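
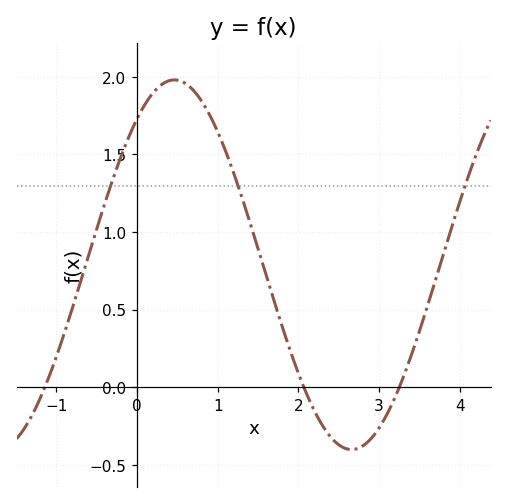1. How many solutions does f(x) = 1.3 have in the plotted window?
3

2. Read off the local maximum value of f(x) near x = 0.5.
1.98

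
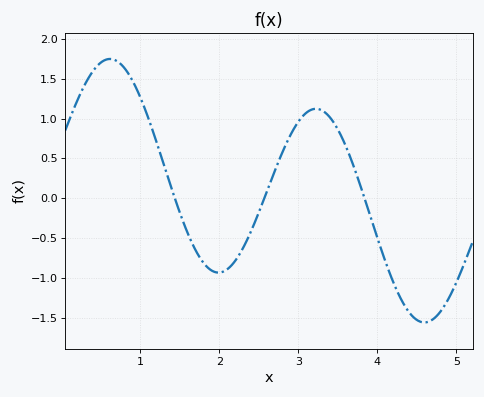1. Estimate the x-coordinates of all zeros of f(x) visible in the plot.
1.44, 2.57, 3.84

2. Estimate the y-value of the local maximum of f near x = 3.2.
1.12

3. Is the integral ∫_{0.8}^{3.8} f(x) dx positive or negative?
positive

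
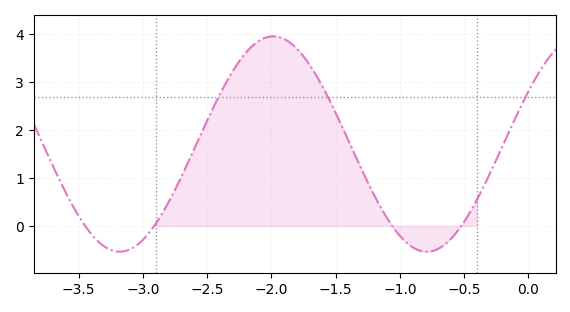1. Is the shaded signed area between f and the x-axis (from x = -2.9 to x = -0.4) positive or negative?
positive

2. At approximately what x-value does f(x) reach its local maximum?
-1.99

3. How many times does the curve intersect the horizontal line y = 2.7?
3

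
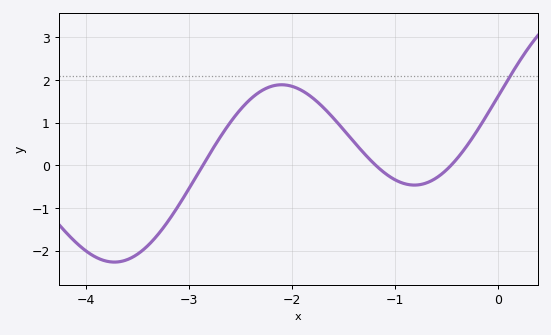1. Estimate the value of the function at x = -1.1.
-0.179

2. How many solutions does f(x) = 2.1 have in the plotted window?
1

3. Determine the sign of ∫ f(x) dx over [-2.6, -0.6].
positive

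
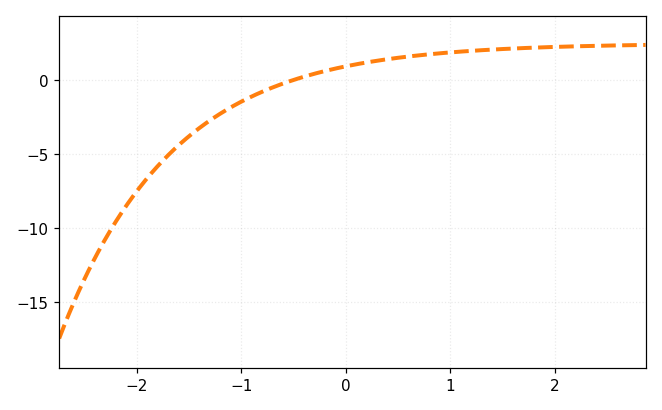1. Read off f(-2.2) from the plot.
-9.5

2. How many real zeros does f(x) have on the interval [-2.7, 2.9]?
1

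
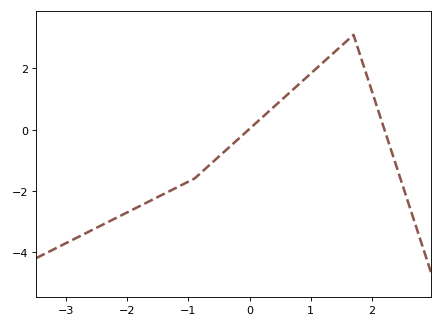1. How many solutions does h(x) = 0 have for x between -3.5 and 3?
2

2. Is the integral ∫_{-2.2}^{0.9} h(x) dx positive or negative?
negative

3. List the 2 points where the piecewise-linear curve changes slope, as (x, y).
(-0.9, -1.6); (1.7, 3.1)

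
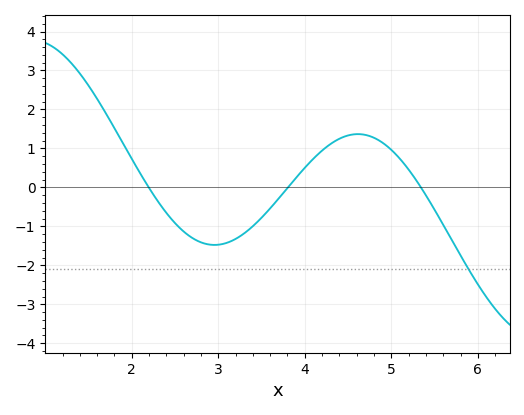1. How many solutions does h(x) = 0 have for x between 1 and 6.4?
3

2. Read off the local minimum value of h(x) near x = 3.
-1.48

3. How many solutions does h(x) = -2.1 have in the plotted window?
1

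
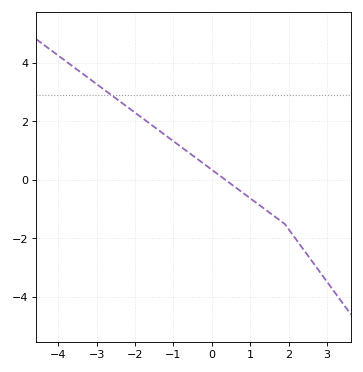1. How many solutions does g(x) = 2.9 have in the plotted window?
1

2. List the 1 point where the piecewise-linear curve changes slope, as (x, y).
(1.9, -1.5)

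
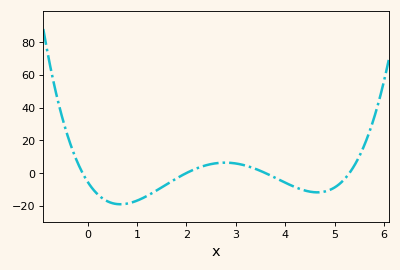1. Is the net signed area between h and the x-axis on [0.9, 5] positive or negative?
negative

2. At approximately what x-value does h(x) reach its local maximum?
2.8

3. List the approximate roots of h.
-0.1, 2, 3.6, 5.3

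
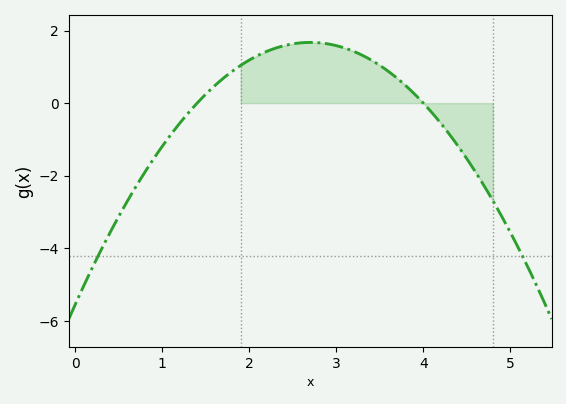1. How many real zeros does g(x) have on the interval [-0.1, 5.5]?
2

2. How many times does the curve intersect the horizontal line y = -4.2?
2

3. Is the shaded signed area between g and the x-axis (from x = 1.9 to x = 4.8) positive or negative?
positive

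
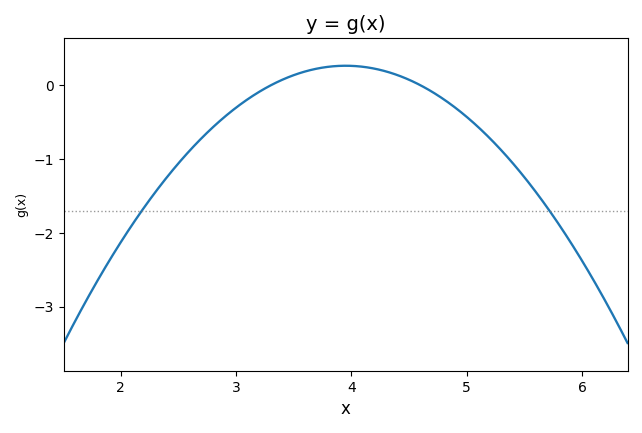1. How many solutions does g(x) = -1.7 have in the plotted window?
2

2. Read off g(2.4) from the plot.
-1.2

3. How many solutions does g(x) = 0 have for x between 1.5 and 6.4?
2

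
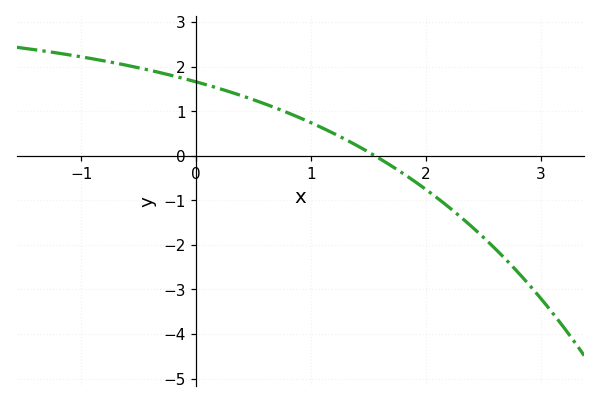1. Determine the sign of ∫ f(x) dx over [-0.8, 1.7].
positive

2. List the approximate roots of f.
1.56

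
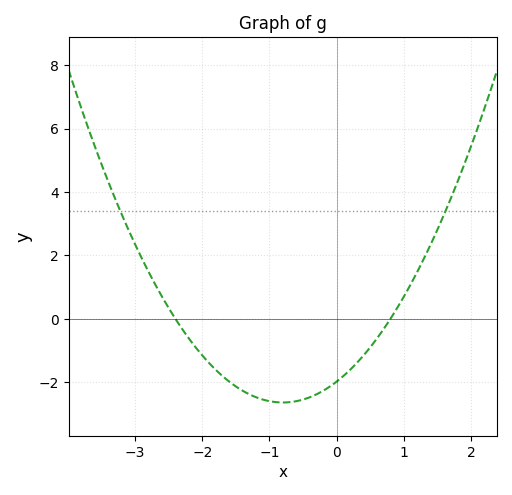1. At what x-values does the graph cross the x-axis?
-2.4, 0.8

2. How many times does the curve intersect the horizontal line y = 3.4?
2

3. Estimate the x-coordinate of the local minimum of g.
-0.8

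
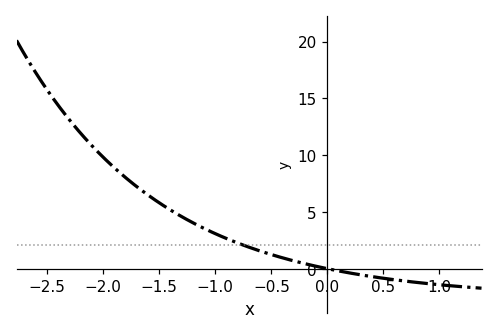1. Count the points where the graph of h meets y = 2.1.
1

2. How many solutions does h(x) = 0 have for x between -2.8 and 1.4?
1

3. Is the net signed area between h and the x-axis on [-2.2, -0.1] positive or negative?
positive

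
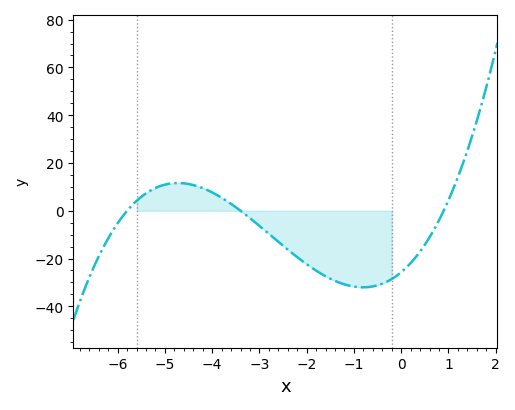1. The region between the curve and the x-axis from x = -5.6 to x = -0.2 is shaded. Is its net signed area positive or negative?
negative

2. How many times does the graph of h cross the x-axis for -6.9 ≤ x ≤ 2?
3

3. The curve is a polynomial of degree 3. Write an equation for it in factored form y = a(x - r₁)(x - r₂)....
y = 1.45(x + 5.8)(x + 3.4)(x - 0.9)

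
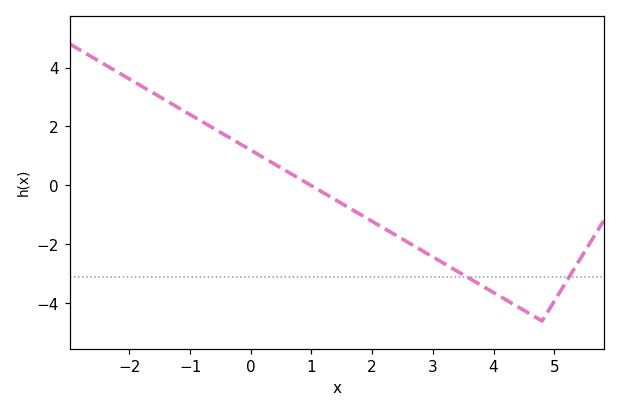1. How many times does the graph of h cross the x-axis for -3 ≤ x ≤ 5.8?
1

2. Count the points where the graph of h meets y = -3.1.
2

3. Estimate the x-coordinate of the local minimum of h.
4.8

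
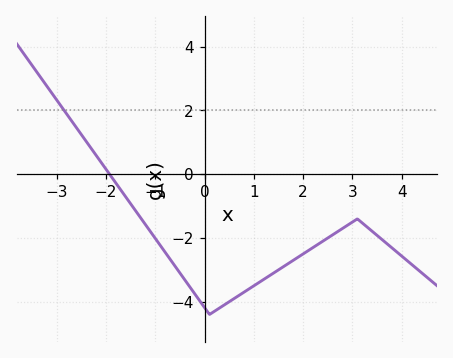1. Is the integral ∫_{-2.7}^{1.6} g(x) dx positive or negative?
negative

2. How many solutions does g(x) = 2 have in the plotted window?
1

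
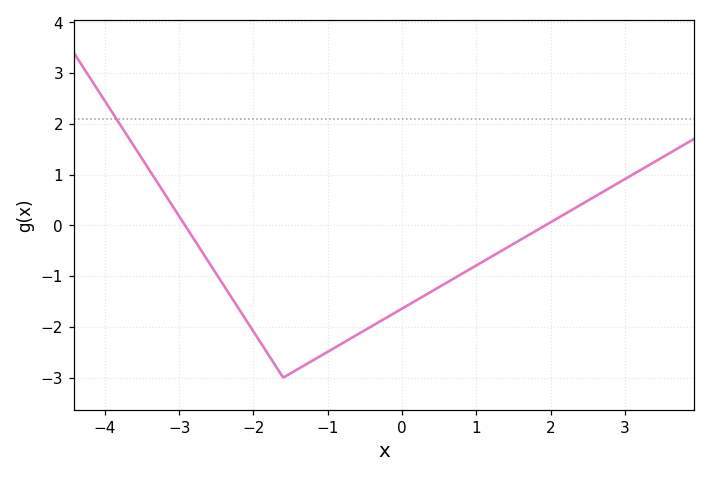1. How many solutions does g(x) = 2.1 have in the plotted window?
1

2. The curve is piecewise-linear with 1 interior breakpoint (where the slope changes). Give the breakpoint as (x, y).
(-1.6, -3)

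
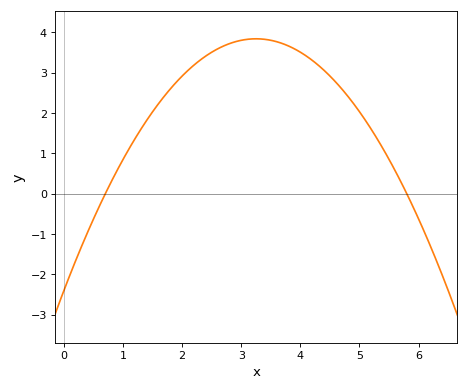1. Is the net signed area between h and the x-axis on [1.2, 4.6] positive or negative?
positive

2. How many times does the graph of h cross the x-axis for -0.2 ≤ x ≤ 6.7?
2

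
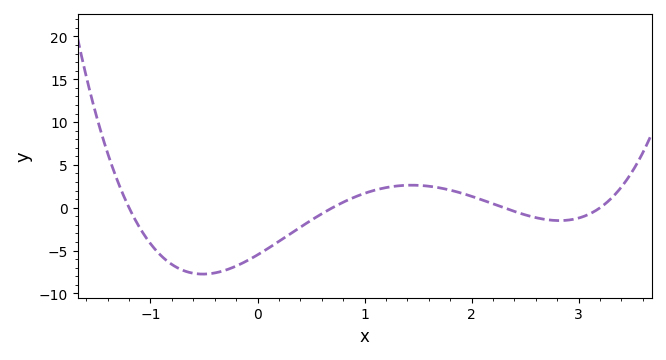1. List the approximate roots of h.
-1.2, 0.7, 2.3, 3.2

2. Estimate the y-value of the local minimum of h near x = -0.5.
-7.75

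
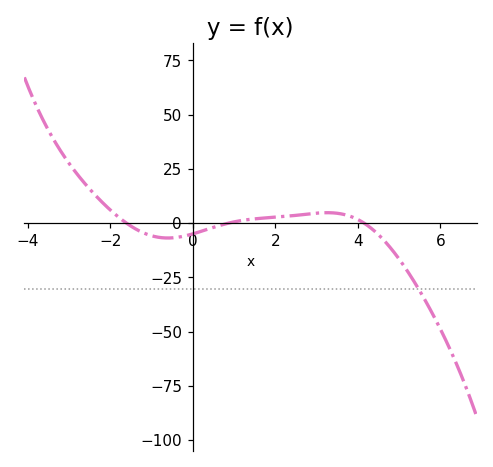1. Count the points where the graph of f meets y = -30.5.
1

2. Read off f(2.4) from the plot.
4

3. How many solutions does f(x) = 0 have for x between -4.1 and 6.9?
3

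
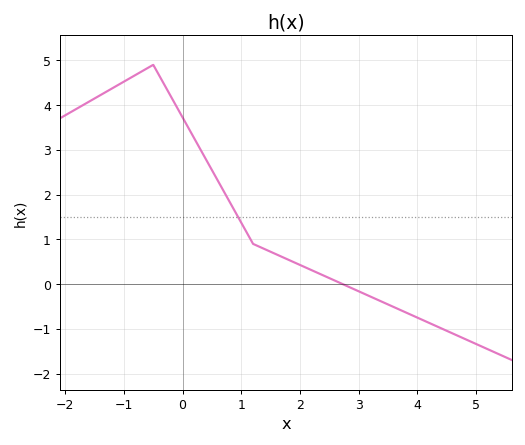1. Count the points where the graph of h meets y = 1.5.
1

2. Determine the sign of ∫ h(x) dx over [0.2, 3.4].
positive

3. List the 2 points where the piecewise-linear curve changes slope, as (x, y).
(-0.5, 4.9); (1.2, 0.9)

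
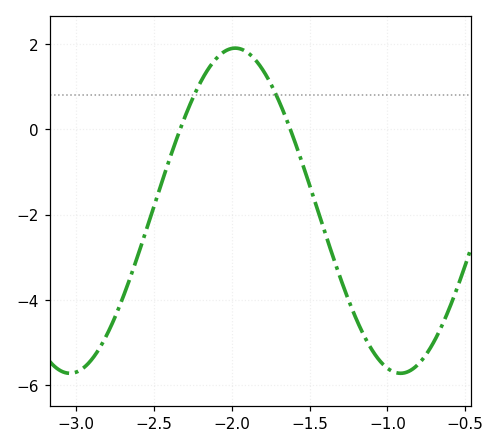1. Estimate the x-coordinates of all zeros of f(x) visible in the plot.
-2.33, -1.62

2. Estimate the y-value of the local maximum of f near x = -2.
1.91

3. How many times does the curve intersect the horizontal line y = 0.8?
2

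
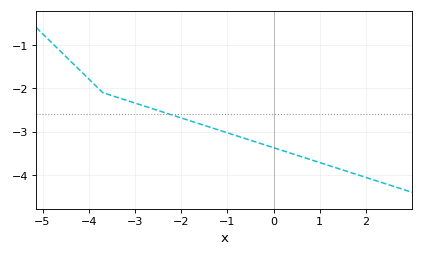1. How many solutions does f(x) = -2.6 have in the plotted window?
1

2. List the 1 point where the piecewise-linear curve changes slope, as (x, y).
(-3.7, -2.1)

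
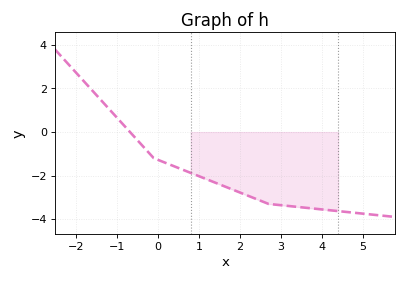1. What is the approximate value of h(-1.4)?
1.49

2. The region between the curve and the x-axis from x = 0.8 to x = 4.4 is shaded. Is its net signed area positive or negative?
negative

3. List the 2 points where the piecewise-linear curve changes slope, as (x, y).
(-0.1, -1.2); (2.7, -3.3)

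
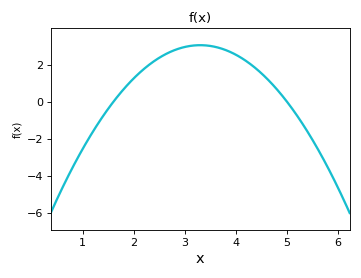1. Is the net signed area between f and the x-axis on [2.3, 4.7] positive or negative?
positive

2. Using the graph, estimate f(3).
2.97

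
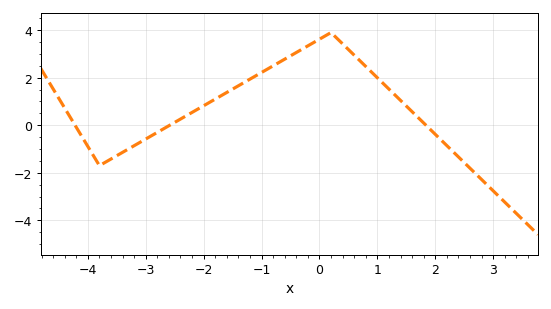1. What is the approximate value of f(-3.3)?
-1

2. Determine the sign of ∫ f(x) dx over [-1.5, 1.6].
positive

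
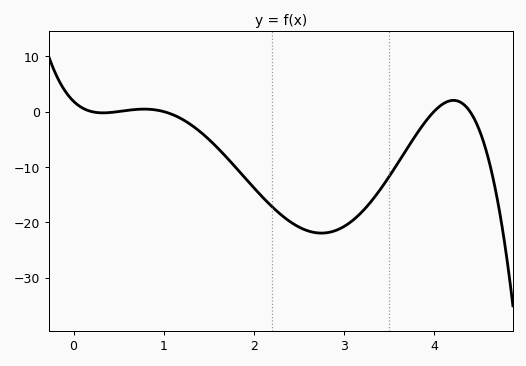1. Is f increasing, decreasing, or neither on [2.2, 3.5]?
neither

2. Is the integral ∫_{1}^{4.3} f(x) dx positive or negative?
negative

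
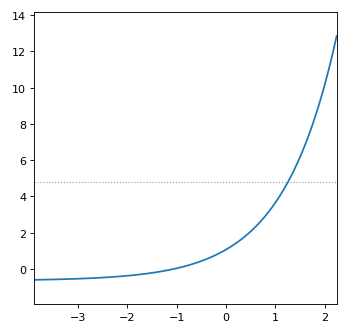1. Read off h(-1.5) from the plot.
-0.2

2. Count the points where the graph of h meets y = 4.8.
1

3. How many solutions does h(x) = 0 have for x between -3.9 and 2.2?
1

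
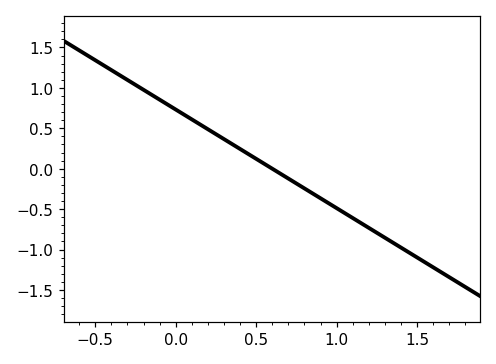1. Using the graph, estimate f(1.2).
-0.75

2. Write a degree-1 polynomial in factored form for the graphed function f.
y = -1.22(x - 0.6)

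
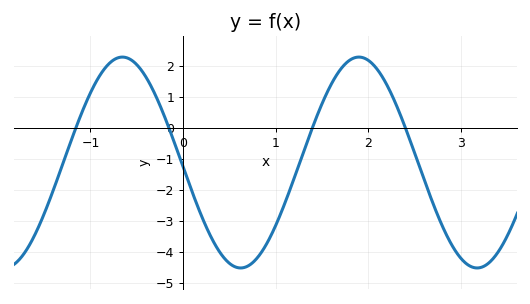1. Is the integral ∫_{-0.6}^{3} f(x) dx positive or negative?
negative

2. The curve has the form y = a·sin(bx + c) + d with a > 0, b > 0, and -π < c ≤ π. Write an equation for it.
y = 3.41sin(2.46x - 3.1) - 1.12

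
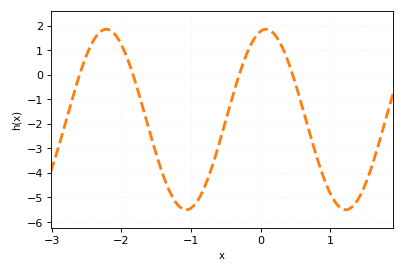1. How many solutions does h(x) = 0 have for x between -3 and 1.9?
4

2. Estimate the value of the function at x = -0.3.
0.1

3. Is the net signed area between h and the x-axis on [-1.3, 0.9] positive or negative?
negative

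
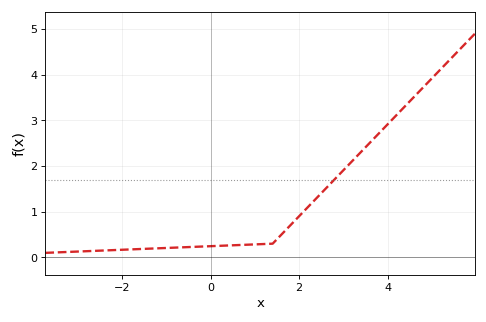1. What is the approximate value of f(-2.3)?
0.2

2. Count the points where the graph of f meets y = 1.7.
1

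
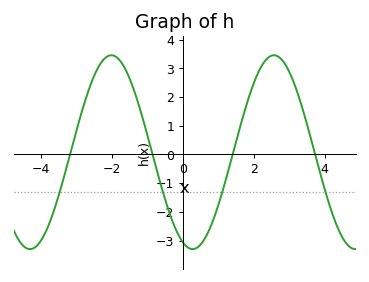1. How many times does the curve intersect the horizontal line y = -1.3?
4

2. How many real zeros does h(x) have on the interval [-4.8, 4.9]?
4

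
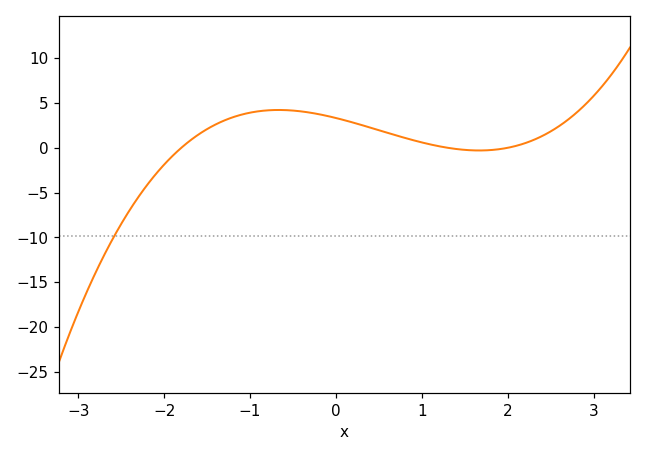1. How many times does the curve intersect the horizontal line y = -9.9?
1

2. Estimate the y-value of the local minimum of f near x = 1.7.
-0.5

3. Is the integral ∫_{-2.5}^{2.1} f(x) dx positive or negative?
positive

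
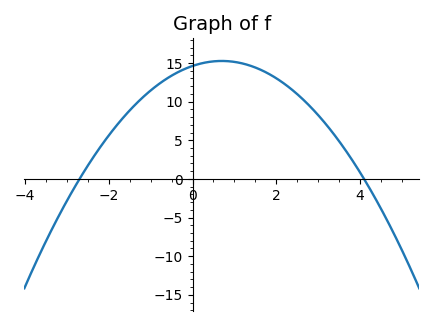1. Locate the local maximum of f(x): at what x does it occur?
0.8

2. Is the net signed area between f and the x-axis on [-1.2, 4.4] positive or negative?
positive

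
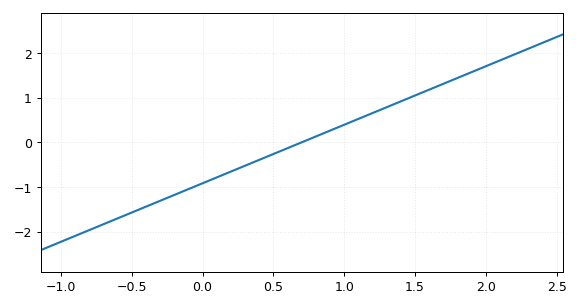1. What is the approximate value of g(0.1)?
-0.8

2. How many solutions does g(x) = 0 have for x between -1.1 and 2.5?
1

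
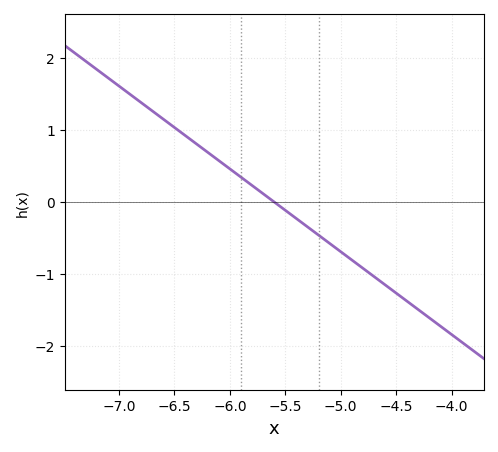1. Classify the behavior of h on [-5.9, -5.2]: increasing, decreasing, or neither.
decreasing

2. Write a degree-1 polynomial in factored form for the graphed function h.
y = -1.15(x + 5.6)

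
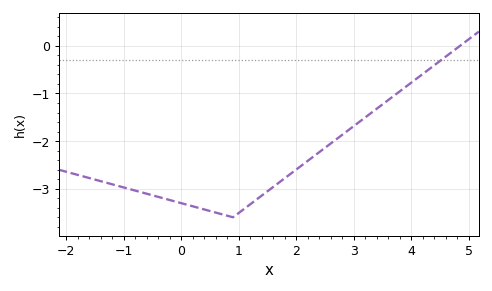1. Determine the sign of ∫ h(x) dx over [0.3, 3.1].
negative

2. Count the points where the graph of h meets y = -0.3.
1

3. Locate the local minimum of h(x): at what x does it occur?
0.9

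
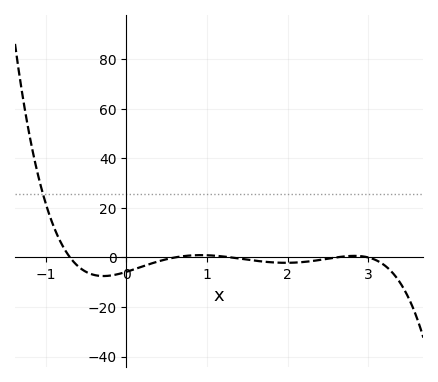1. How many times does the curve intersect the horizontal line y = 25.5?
1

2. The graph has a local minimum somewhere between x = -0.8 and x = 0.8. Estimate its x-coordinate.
-0.3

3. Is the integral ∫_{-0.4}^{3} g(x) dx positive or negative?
negative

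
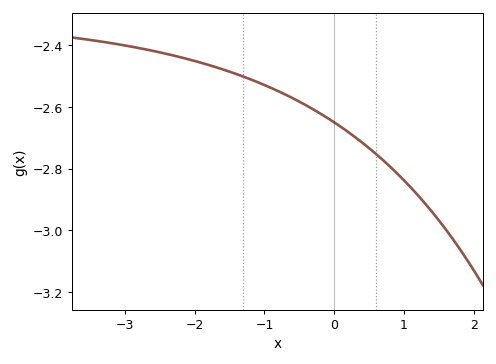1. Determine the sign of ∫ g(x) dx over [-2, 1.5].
negative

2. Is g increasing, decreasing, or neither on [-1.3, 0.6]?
decreasing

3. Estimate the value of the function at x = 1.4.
-2.94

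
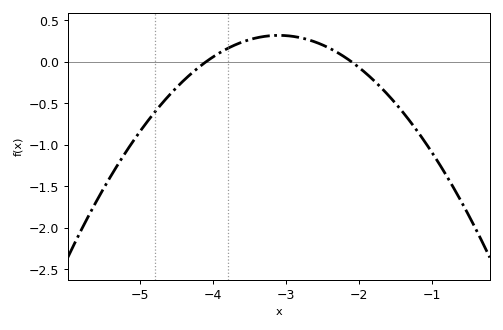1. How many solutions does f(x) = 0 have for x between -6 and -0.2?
2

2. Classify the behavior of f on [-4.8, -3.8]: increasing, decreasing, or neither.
increasing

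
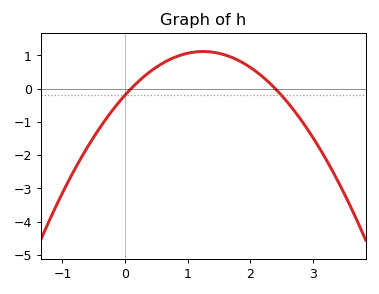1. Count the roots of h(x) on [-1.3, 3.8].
2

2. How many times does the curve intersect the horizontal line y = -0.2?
2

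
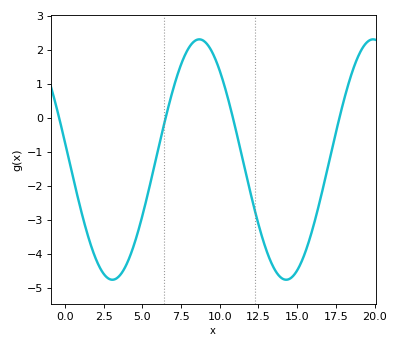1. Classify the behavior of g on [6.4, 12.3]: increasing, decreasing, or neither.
neither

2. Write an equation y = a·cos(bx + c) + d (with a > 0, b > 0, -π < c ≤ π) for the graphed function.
y = 3.54cos(0.56x + 1.4) - 1.23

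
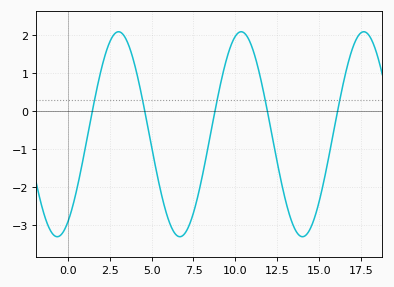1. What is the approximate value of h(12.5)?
-1.37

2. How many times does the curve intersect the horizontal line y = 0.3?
5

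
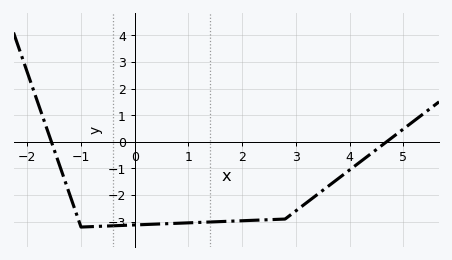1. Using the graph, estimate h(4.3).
-0.597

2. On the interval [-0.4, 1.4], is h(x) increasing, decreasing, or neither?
increasing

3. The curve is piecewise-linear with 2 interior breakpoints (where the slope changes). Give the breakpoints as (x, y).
(-1, -3.2); (2.8, -2.9)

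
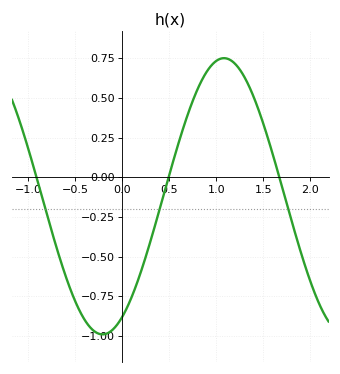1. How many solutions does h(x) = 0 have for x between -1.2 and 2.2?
3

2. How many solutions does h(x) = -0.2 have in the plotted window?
3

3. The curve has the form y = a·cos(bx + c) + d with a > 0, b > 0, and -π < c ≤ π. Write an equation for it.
y = 0.87cos(2.43x - 2.63) - 0.12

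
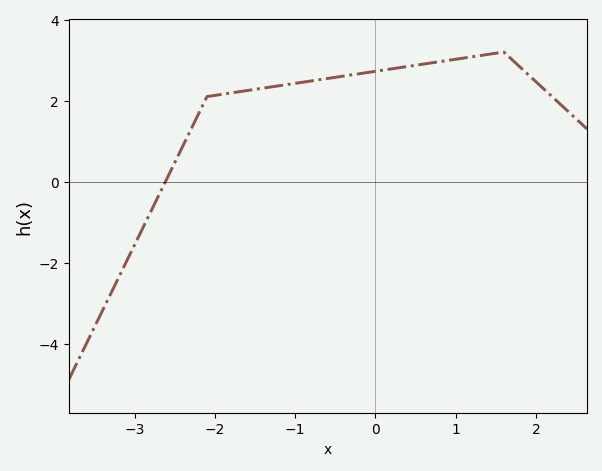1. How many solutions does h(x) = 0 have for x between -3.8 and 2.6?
1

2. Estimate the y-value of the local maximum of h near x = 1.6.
3.2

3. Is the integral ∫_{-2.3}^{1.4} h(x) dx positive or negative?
positive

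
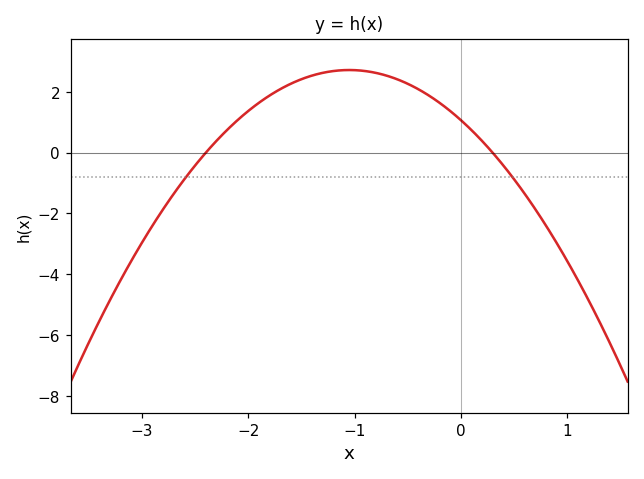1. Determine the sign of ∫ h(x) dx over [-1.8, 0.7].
positive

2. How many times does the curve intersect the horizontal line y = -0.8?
2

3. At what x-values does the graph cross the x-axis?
-2.4, 0.3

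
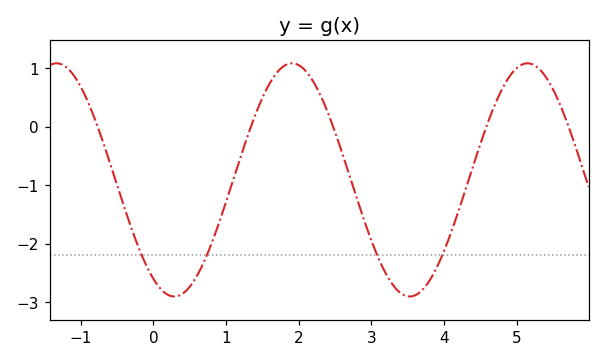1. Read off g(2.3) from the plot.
0.5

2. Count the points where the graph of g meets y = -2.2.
4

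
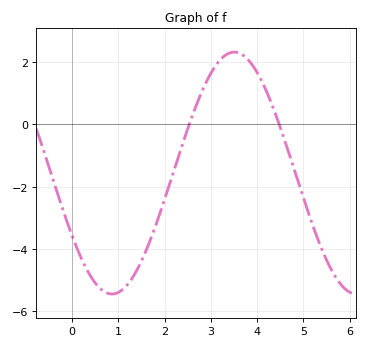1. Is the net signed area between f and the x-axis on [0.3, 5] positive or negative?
negative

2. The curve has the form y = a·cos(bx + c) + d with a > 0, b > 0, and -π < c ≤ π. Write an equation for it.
y = 3.88cos(1.2x + 2.1) - 1.56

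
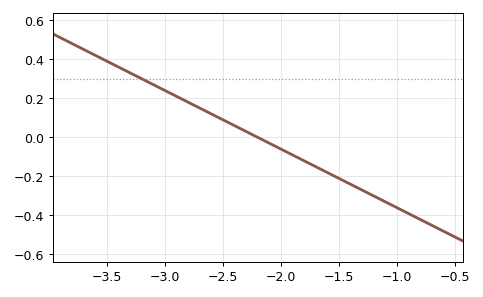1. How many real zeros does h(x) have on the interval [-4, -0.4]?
1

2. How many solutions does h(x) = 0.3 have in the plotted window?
1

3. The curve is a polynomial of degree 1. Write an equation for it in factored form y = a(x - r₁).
y = -0.3(x + 2.2)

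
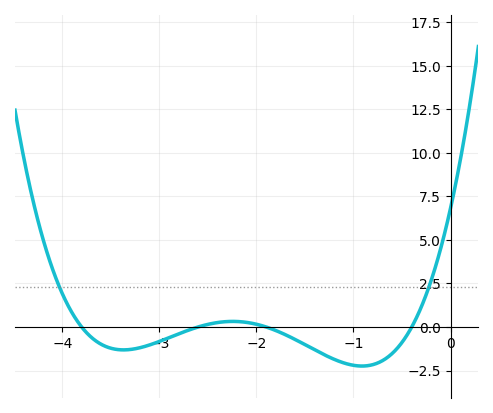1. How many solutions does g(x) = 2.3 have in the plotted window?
2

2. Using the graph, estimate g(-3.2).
-1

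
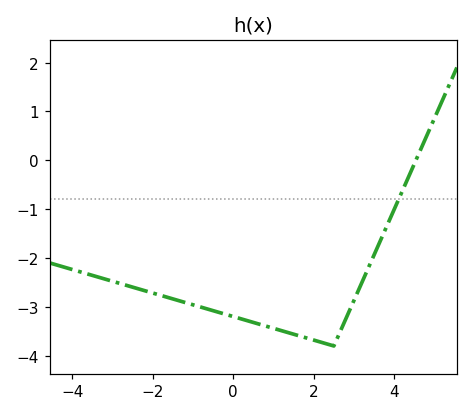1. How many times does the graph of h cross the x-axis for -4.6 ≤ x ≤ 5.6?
1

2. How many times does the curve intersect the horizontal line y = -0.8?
1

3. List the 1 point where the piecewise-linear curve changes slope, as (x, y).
(2.5, -3.8)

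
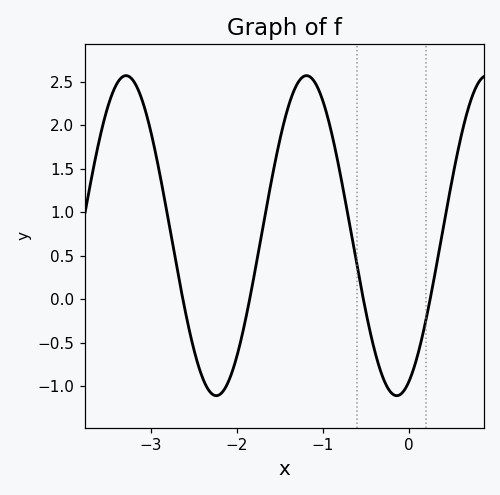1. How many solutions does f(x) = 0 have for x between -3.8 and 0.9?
4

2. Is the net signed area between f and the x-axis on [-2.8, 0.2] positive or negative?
positive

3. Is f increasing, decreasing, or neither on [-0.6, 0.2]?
neither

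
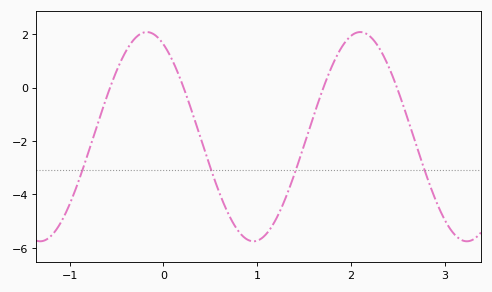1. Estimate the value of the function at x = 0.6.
-4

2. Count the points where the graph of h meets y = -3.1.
4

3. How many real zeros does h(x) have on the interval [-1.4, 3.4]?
4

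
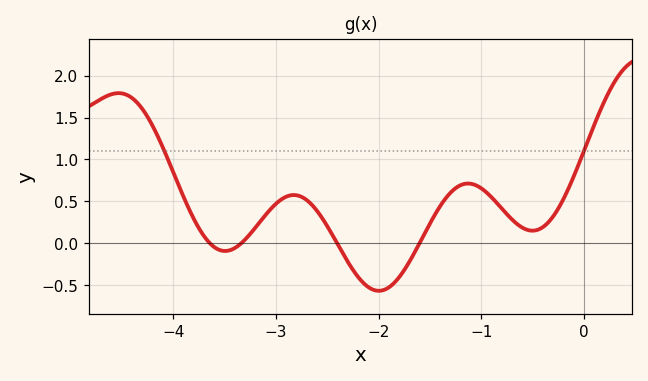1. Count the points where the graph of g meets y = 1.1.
2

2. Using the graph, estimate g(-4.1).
1.15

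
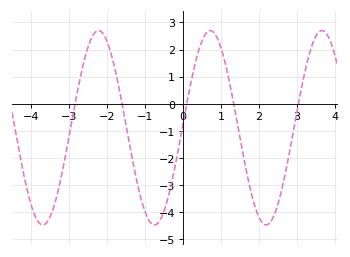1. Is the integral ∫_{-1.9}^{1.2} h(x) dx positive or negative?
negative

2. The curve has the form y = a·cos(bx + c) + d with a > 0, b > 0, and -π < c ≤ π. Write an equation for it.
y = 3.59cos(2.1x - 1.5) - 0.89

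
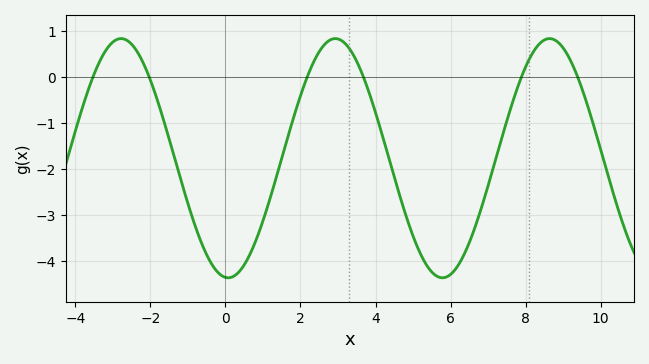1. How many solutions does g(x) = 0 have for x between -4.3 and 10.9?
6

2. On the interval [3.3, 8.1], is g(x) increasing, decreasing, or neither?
neither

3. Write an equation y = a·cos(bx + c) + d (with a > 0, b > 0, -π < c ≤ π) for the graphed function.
y = 2.6cos(1.1x + 3.06) - 1.76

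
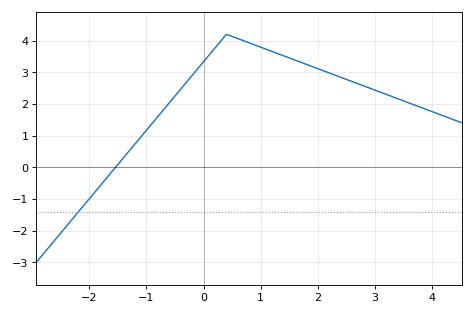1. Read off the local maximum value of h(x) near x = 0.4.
4.2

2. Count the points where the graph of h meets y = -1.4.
1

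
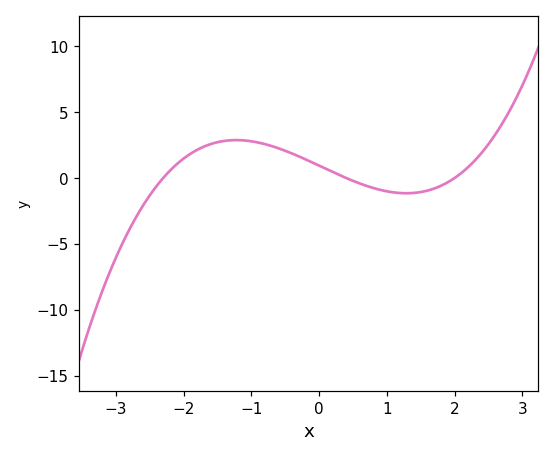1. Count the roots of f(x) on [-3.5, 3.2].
3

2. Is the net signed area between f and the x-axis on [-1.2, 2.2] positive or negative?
positive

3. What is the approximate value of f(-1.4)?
2.81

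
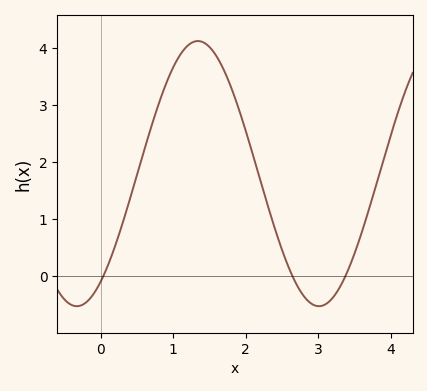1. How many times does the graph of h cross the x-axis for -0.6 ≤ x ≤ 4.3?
3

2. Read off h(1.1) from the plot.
3.9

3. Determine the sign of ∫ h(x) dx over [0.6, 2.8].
positive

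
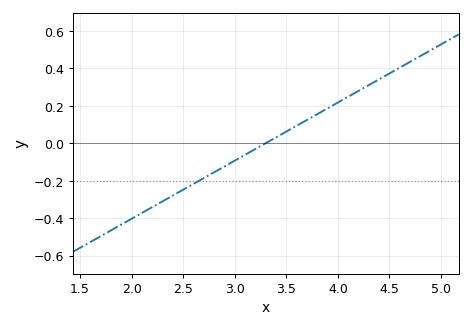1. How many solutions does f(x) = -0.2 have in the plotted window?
1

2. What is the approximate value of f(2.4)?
-0.279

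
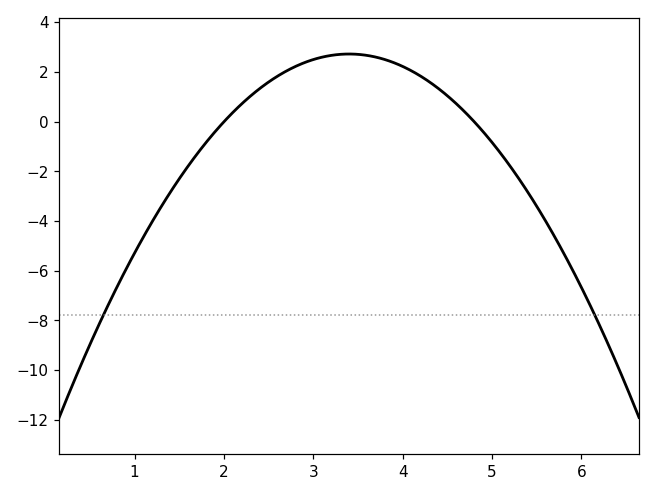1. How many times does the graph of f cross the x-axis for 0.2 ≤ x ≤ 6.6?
2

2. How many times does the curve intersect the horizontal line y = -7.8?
2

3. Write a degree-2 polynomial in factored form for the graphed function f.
y = -1.39(x - 2)(x - 4.8)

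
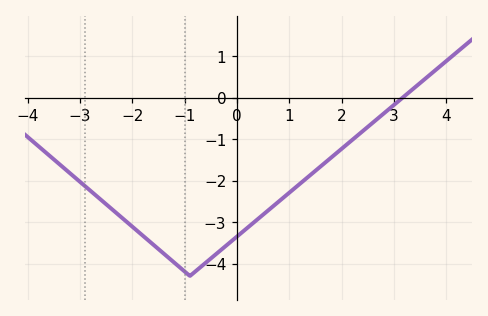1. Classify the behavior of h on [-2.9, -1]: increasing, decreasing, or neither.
decreasing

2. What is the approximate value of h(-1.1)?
-4.08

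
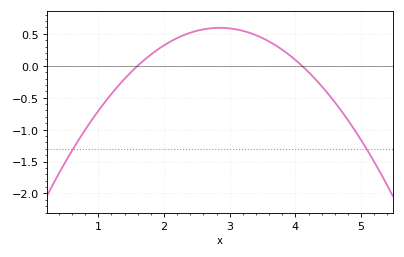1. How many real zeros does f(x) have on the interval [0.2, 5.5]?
2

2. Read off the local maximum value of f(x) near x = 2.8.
0.594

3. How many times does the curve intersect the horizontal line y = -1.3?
2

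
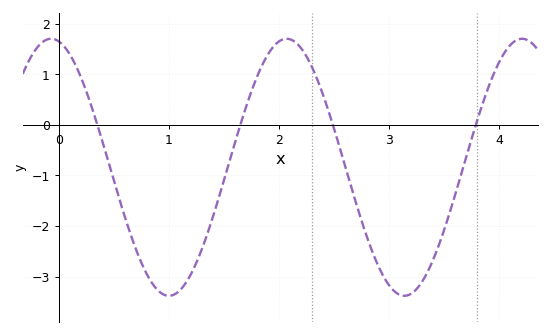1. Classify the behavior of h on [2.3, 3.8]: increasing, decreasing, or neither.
neither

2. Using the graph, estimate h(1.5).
-1.1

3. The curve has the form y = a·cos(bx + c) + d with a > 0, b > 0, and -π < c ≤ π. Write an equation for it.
y = 2.54cos(2.9x + 0.2) - 0.84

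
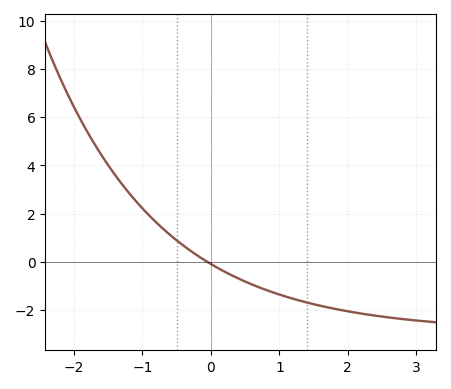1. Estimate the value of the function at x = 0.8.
-1.2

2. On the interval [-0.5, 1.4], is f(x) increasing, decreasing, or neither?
decreasing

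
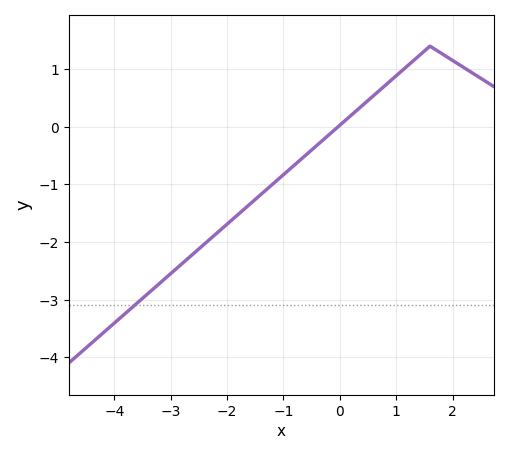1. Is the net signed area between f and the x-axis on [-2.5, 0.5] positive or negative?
negative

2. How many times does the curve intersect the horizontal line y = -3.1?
1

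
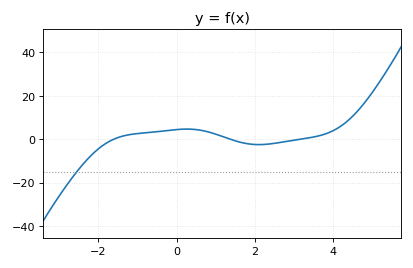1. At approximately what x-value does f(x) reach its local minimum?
2.2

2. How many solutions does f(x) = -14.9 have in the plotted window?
1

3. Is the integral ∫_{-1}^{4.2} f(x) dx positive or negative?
positive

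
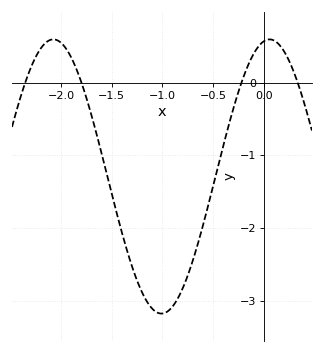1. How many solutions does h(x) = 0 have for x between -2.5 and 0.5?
4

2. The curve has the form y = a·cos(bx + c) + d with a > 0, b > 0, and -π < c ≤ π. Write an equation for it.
y = 1.89cos(2.95x - 0.162) - 1.29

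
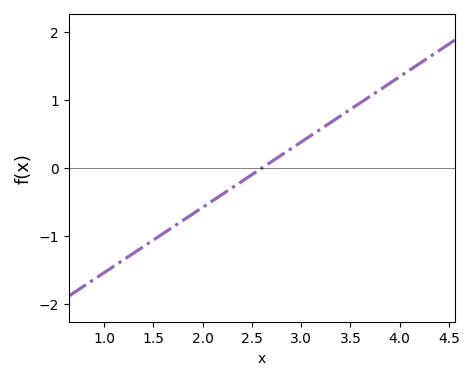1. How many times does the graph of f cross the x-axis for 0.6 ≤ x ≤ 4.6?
1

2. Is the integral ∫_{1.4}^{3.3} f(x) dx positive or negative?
negative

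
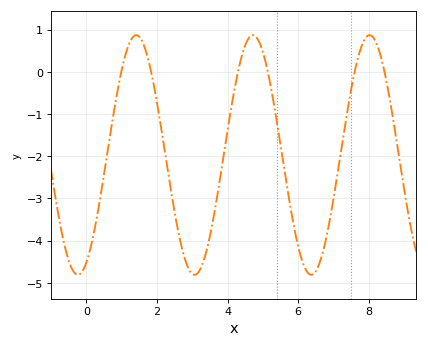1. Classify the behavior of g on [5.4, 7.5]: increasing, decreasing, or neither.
neither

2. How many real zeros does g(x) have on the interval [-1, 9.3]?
6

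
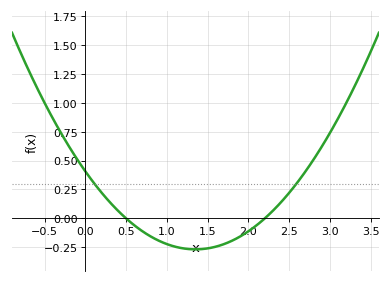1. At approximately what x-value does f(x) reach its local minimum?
1.4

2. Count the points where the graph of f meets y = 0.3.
2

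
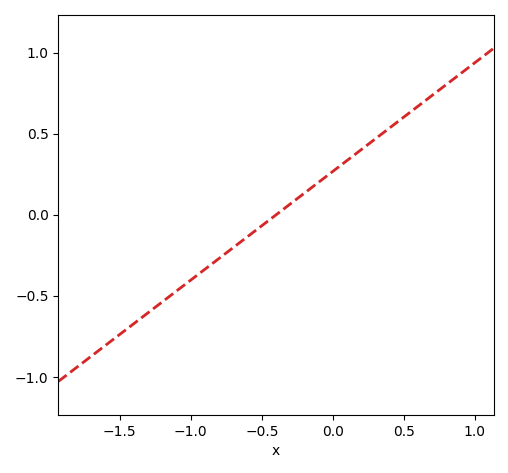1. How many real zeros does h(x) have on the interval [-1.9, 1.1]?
1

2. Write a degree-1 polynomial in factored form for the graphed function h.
y = 0.67(x + 0.4)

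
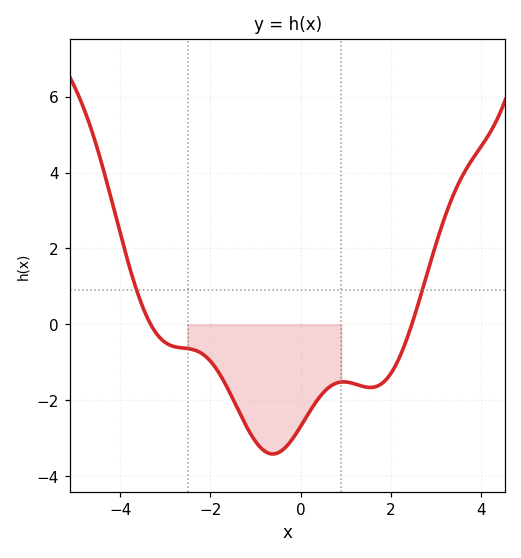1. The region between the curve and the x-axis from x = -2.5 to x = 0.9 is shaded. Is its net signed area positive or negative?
negative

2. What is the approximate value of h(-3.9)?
1.97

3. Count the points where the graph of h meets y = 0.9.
2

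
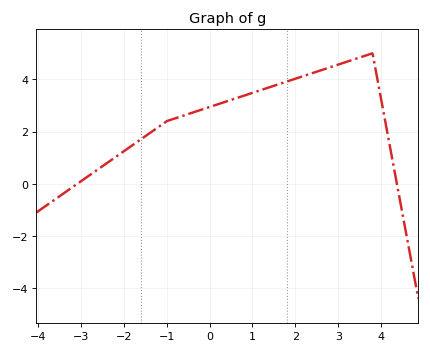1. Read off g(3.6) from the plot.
4.8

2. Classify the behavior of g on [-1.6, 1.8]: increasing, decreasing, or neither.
increasing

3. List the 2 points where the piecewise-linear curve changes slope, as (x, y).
(-1, 2.4); (3.8, 5)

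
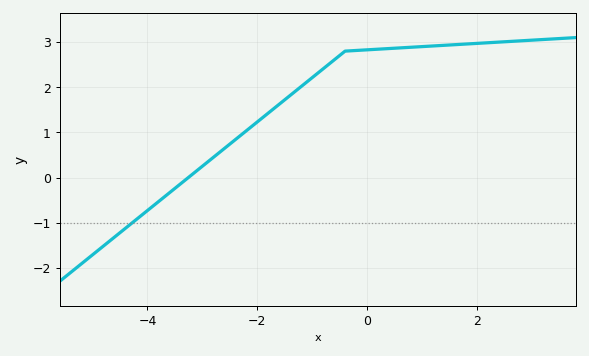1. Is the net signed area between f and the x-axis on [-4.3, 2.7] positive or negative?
positive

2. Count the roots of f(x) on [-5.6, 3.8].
1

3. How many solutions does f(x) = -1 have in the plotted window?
1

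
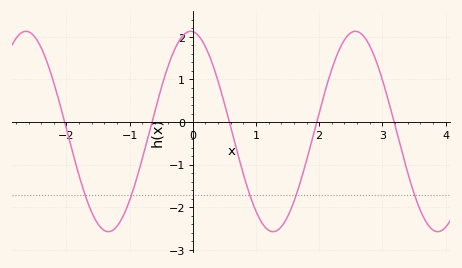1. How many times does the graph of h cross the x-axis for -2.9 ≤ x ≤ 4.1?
5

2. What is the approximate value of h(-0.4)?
1.27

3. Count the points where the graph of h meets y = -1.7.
5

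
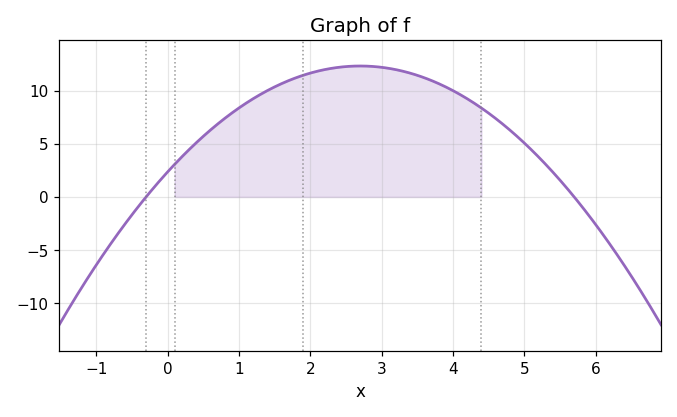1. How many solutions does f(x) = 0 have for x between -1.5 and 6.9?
2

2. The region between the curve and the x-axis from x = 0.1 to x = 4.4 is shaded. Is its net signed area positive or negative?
positive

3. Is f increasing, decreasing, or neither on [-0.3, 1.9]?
increasing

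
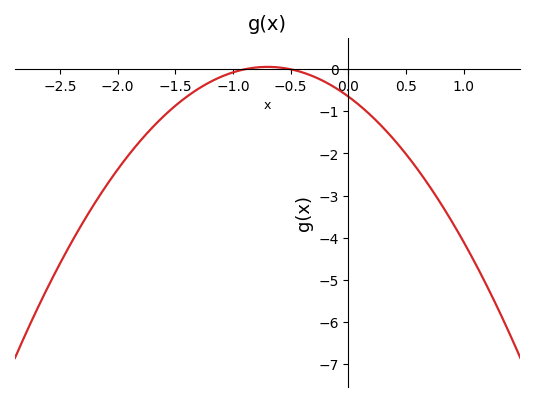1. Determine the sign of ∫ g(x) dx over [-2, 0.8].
negative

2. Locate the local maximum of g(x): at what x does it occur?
-0.7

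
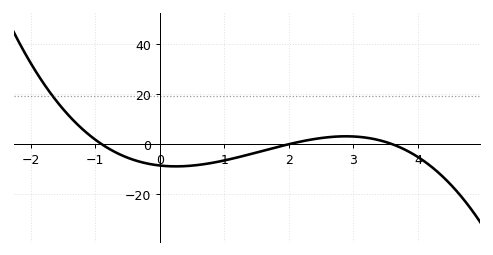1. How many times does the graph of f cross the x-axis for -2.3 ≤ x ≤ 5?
3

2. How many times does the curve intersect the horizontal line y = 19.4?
1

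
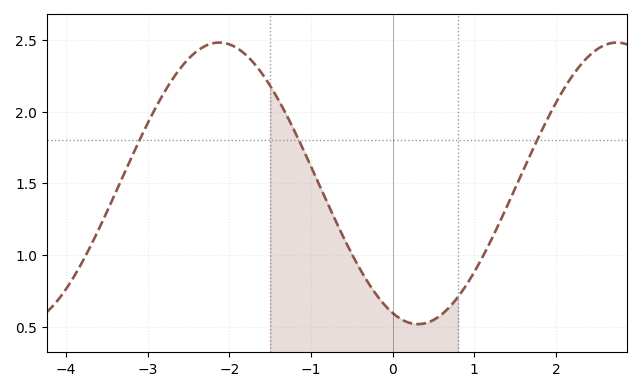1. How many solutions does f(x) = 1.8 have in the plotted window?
3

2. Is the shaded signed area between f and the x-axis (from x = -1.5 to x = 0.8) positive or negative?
positive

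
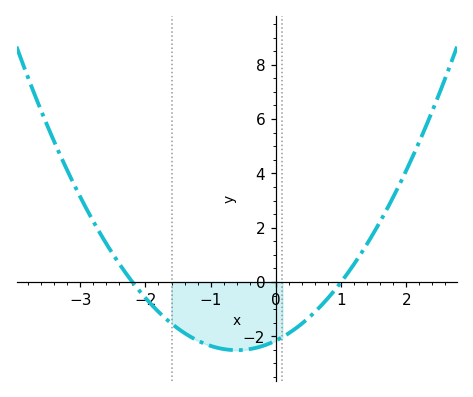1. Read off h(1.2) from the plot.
0.6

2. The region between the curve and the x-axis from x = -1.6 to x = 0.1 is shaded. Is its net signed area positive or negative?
negative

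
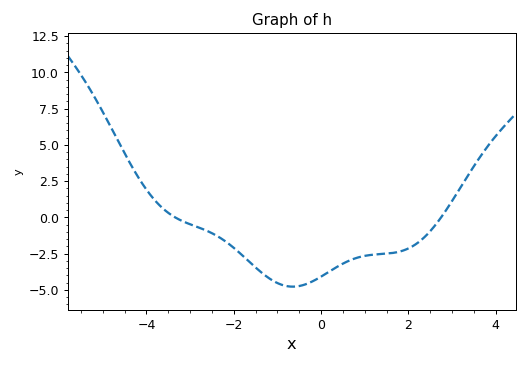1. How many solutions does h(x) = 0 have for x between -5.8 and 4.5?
2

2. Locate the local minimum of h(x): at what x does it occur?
-0.6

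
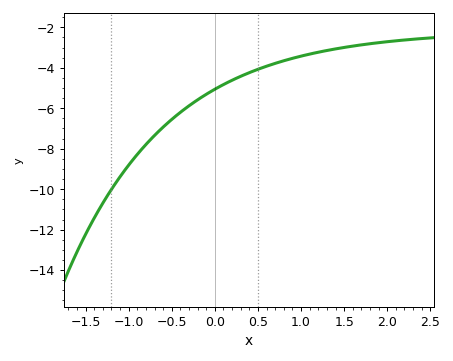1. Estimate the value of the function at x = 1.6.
-2.93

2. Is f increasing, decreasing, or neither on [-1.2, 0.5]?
increasing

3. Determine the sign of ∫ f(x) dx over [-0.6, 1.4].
negative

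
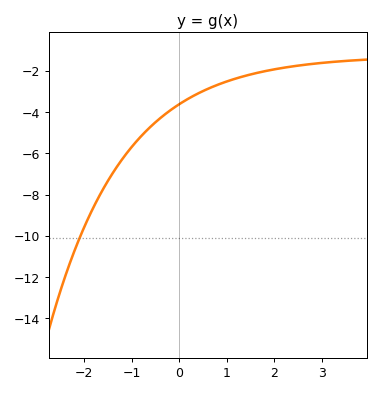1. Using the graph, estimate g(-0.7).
-4.93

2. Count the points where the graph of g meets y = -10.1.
1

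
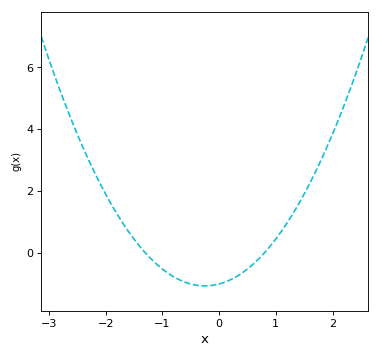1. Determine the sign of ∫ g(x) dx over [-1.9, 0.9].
negative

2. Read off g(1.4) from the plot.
1.6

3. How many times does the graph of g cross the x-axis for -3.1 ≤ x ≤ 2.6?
2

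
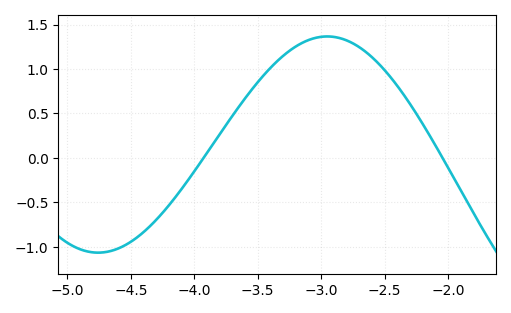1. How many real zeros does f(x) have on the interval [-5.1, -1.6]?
2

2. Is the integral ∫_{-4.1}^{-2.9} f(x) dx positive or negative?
positive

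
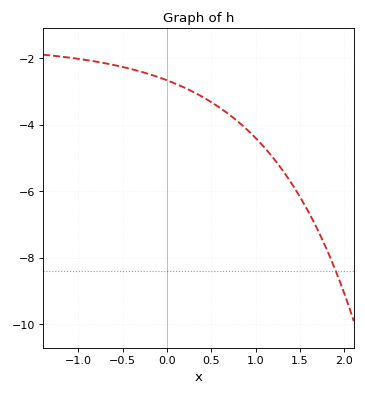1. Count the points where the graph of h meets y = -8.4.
1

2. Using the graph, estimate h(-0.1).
-2.56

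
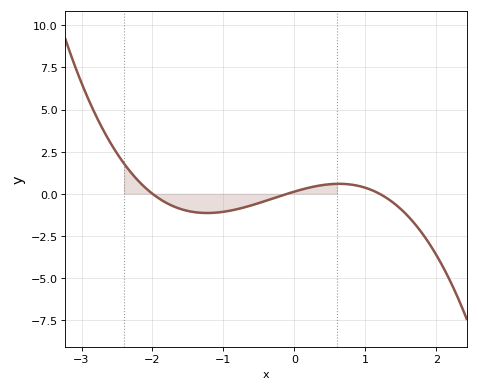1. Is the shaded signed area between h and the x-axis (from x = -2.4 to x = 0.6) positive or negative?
negative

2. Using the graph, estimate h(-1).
-1.07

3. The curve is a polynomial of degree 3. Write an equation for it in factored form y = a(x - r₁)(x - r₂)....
y = -0.54(x + 2)(x + 0.1)(x - 1.2)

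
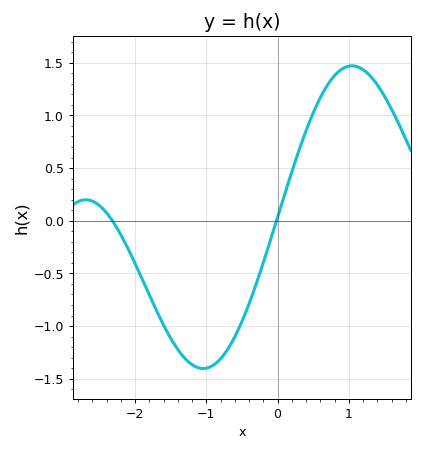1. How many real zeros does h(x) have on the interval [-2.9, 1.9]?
2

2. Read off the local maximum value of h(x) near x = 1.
1.45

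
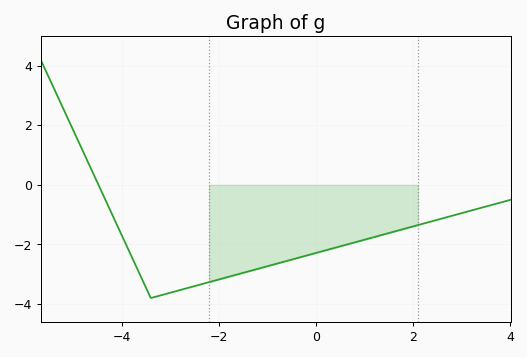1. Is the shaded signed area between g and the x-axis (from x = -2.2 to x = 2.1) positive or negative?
negative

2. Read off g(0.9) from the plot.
-1.89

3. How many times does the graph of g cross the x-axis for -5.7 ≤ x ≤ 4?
1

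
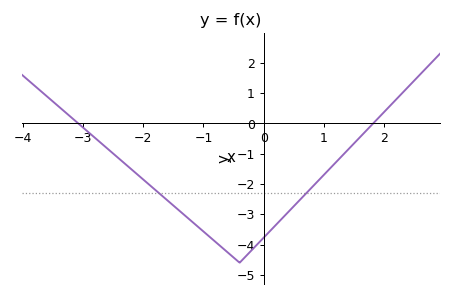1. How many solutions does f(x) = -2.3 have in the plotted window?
2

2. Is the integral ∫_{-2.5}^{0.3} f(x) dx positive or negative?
negative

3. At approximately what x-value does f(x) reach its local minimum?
-0.401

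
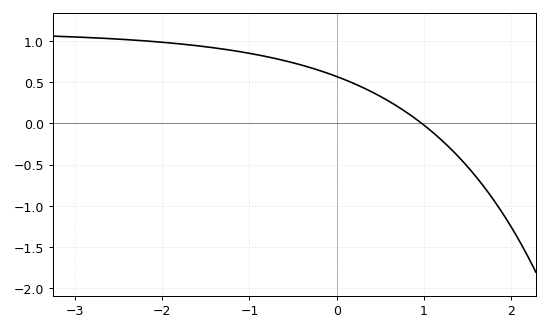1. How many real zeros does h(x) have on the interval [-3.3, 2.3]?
1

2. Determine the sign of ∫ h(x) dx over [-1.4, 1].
positive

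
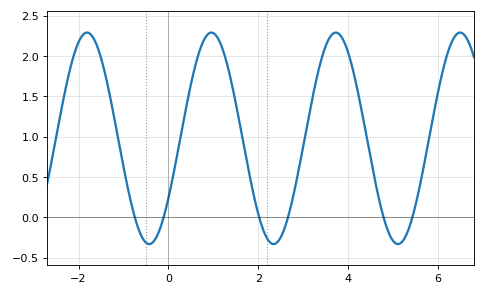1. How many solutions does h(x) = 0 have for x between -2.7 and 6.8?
6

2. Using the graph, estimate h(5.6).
0.4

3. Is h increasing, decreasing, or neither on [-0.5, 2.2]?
neither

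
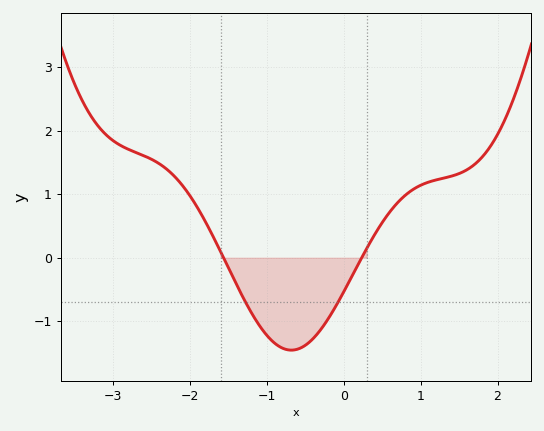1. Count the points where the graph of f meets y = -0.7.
2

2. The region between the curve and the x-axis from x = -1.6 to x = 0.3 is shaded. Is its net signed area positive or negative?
negative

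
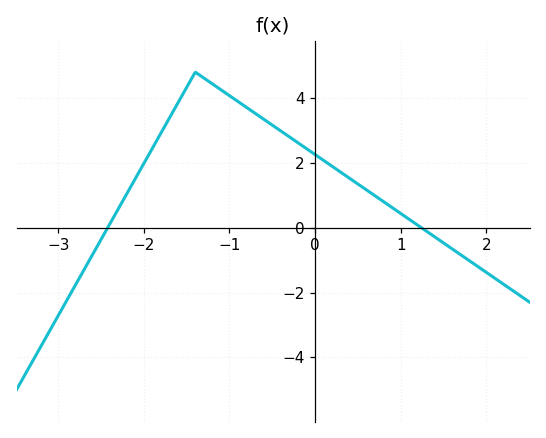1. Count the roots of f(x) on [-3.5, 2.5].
2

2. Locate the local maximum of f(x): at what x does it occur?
-1.4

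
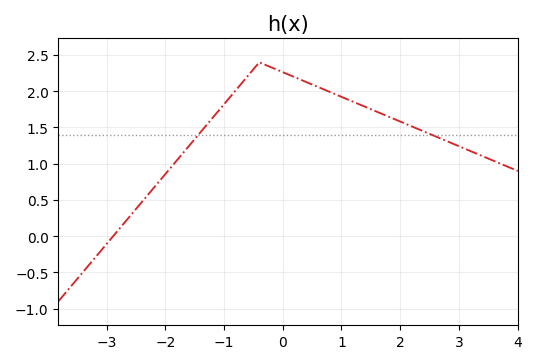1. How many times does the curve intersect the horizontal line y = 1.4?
2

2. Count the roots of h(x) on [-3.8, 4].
1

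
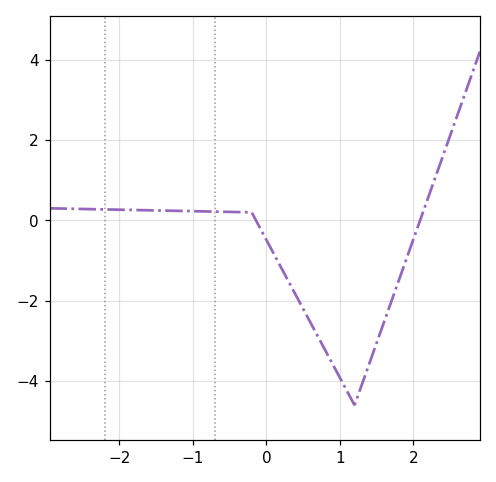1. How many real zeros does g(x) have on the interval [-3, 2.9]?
2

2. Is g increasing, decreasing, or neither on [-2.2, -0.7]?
decreasing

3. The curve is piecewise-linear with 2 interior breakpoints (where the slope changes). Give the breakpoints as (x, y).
(-0.2, 0.2); (1.2, -4.6)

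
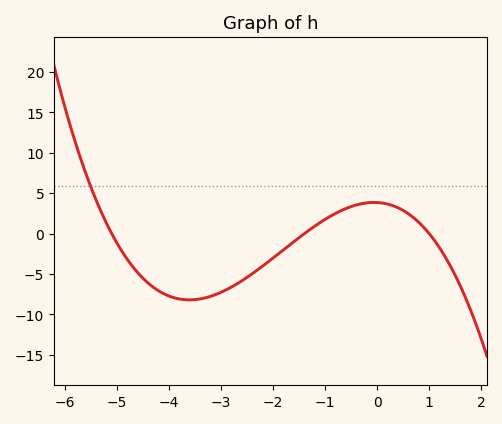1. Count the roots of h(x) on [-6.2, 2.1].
3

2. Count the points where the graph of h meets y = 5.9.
1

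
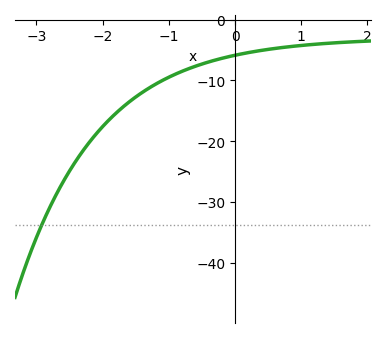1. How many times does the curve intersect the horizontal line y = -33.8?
1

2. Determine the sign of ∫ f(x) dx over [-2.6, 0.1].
negative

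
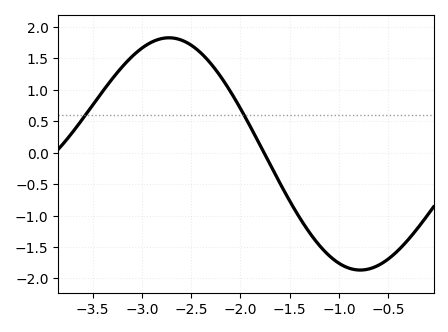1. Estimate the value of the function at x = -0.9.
-1.84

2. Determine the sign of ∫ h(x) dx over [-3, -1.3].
positive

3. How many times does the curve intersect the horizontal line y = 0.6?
2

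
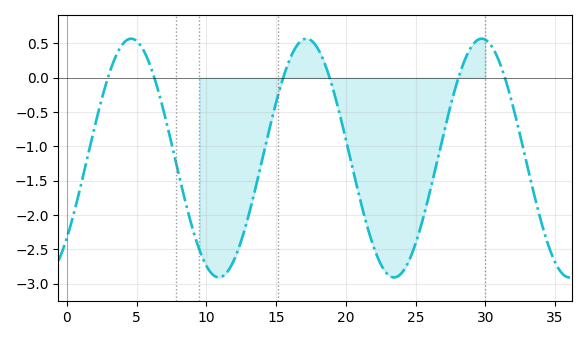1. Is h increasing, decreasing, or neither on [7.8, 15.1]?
neither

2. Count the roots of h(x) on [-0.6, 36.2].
6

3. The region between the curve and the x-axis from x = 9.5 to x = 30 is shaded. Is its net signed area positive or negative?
negative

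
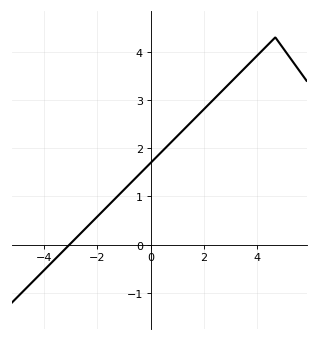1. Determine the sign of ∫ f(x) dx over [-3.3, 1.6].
positive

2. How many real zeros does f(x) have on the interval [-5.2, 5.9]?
1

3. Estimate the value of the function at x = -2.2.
0.5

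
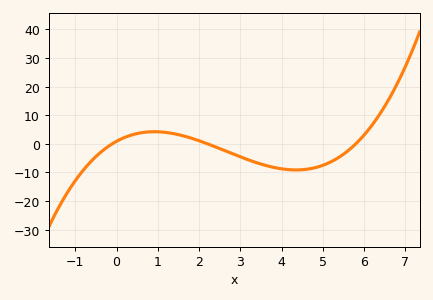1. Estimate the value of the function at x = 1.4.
3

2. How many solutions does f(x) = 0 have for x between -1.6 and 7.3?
3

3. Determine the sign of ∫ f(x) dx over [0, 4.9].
negative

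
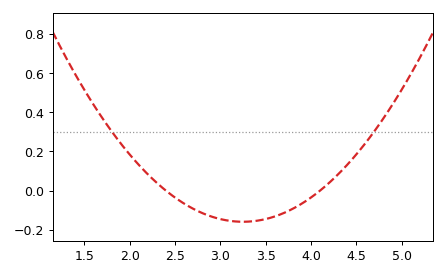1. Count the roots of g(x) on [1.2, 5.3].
2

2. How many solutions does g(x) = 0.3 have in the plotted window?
2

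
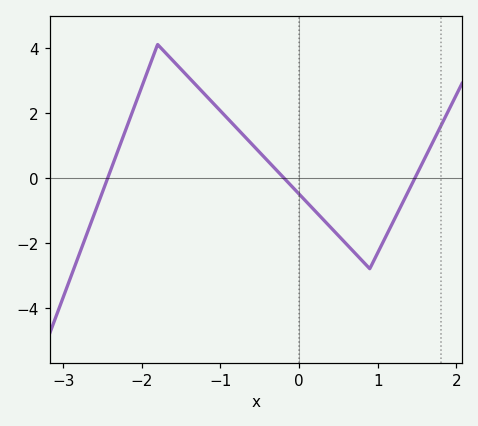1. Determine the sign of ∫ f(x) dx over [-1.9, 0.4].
positive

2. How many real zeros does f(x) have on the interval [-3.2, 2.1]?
3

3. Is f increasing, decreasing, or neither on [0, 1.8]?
neither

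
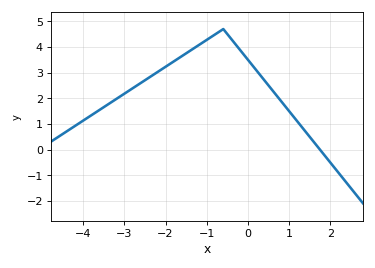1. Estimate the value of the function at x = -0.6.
4.7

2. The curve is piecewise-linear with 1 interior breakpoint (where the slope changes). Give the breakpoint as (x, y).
(-0.6, 4.7)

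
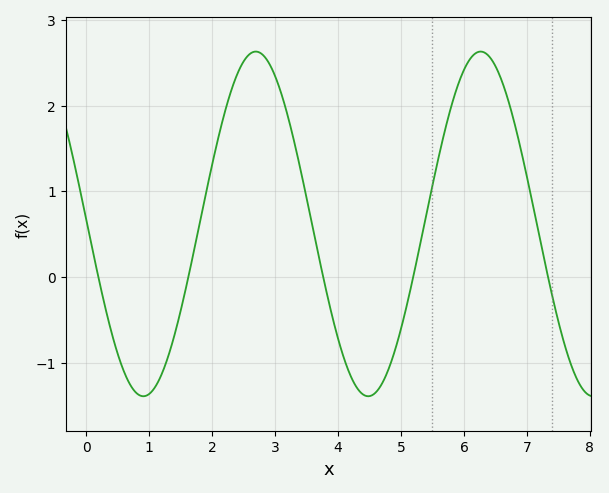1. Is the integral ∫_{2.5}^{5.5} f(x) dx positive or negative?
positive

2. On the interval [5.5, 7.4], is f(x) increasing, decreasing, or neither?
neither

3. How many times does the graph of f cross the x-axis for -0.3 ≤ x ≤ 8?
5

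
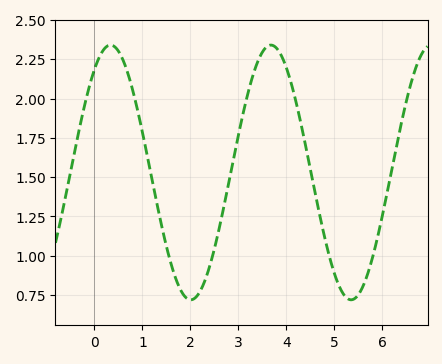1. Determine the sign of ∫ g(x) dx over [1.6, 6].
positive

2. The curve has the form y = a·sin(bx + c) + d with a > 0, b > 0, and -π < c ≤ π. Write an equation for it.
y = 0.81sin(1.88x + 0.94) + 1.53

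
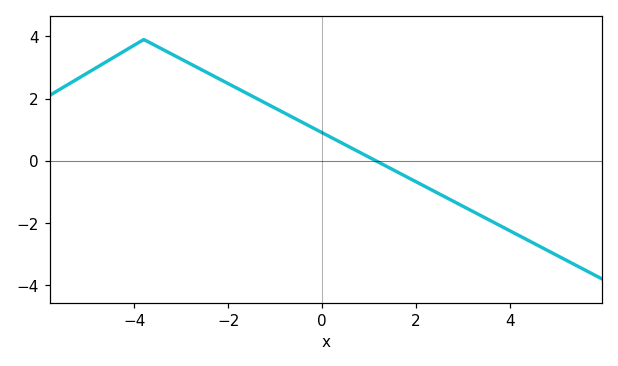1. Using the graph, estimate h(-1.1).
1.77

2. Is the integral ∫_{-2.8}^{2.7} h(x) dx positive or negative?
positive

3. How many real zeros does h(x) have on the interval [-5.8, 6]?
1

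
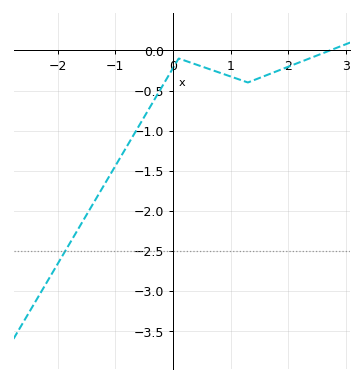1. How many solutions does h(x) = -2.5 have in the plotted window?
1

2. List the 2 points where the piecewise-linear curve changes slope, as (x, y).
(0.1, -0.1); (1.3, -0.4)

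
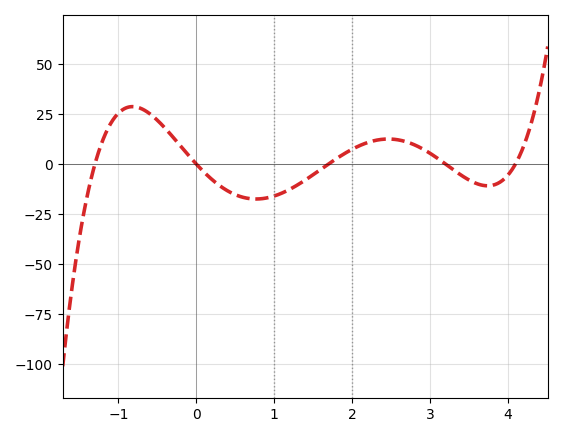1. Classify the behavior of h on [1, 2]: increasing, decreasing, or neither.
increasing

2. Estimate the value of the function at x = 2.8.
10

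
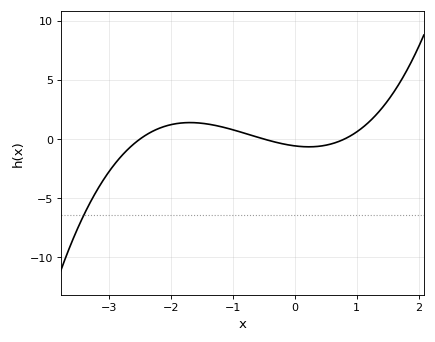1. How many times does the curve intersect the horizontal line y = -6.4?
1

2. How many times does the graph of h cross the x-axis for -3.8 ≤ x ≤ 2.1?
3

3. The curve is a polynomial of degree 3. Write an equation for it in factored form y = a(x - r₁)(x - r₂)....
y = 0.58(x + 2.5)(x + 0.5)(x - 0.8)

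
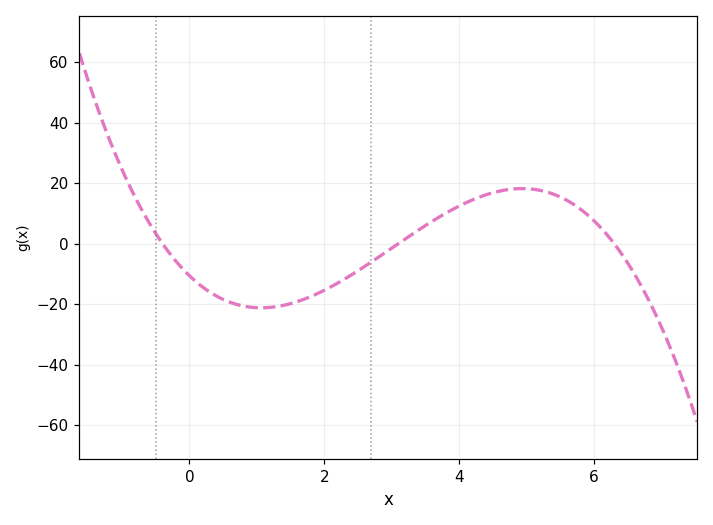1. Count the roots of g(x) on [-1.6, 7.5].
3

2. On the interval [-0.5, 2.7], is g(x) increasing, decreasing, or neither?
neither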